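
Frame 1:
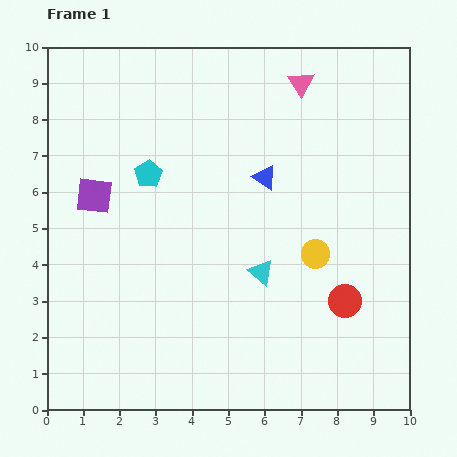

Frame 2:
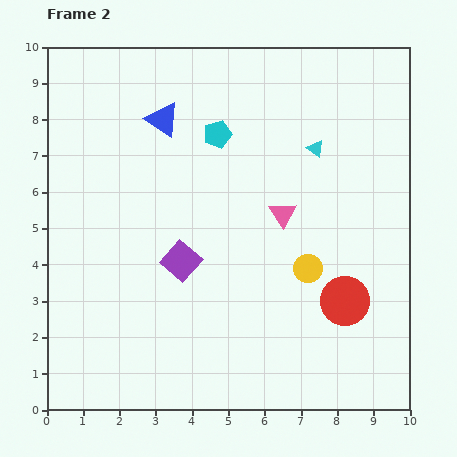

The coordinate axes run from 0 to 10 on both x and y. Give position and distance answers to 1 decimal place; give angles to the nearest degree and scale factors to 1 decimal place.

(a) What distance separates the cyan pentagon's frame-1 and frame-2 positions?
2.2

The cyan pentagon moved from (2.8, 6.5) to (4.7, 7.6), a distance of √(1.9² + 1.1²) ≈ 2.2.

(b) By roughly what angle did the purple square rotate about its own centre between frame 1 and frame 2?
34° clockwise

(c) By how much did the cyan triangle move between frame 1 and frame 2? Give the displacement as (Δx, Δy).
(1.5, 3.4)

The cyan triangle was at (5.9, 3.8) in frame 1 and (7.4, 7.2) in frame 2.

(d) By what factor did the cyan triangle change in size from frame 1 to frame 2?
0.6×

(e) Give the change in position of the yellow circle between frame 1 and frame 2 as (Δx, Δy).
(-0.2, -0.4)

The yellow circle was at (7.4, 4.3) in frame 1 and (7.2, 3.9) in frame 2.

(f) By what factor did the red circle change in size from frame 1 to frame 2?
1.5×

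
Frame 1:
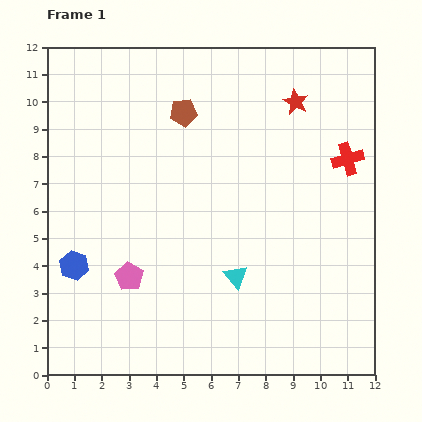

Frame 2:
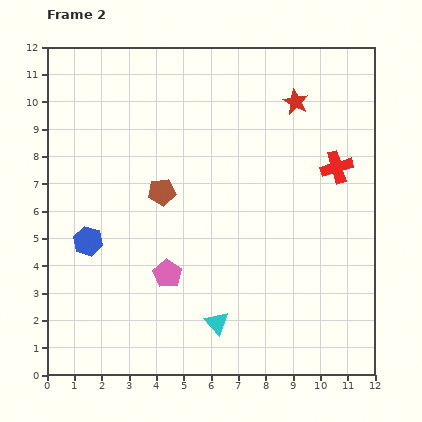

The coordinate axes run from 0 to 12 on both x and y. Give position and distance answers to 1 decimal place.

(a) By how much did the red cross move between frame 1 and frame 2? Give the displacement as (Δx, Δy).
(-0.4, -0.3)

The red cross was at (11.0, 7.9) in frame 1 and (10.6, 7.6) in frame 2.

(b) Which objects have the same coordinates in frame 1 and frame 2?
the red star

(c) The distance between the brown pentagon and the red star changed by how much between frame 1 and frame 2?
+1.8

Distance in frame 1: 4.1. Distance in frame 2: 5.9.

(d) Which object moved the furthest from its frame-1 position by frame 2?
the brown pentagon

(moved 3.0; next 1.8)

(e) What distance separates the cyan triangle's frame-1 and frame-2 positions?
1.8

The cyan triangle moved from (6.9, 3.6) to (6.2, 1.9), a distance of √(0.7² + 1.7²) ≈ 1.8.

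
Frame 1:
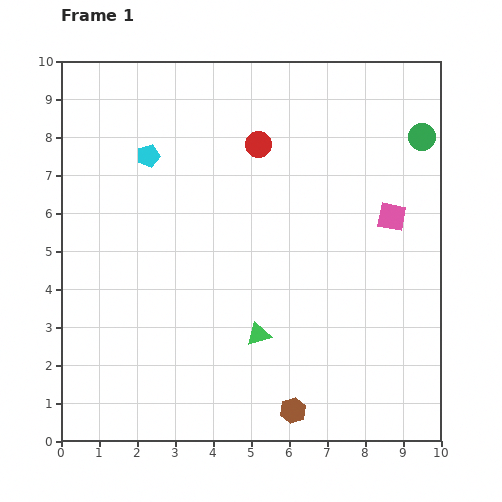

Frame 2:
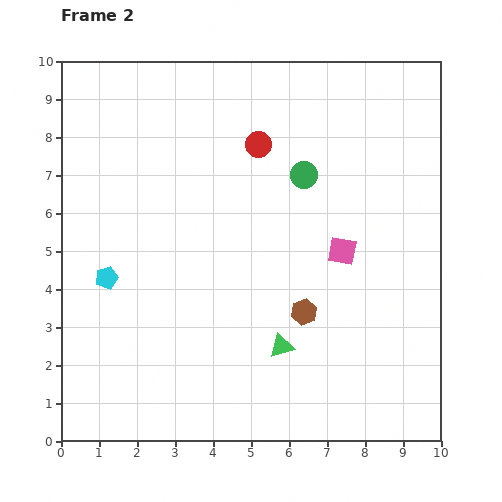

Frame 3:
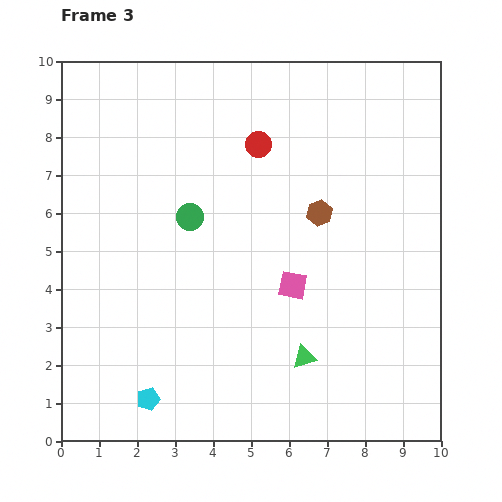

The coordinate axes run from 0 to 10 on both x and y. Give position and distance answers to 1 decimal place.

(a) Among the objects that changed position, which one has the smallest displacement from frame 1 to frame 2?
the green triangle

(moved 0.7)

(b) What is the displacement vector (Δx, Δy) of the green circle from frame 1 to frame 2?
(-3.1, -1.0)

The green circle was at (9.5, 8.0) in frame 1 and (6.4, 7.0) in frame 2.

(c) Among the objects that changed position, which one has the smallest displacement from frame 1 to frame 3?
the green triangle

(moved 1.3)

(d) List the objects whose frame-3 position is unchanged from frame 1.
the red circle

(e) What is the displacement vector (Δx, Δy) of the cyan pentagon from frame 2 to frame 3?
(1.1, -3.2)

The cyan pentagon was at (1.2, 4.3) in frame 2 and (2.3, 1.1) in frame 3.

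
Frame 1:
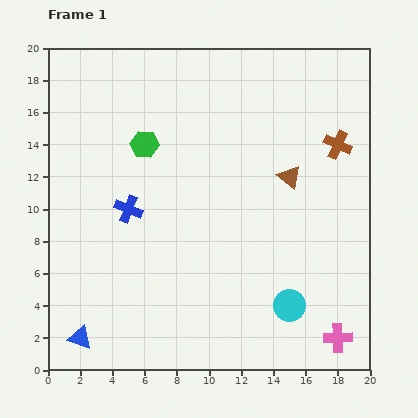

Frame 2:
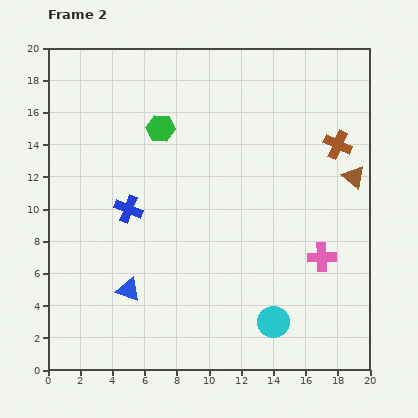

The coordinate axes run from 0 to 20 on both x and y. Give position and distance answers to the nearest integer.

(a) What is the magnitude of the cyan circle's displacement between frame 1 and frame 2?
1

The cyan circle moved from (15, 4) to (14, 3), a distance of √(1² + 1²) ≈ 1.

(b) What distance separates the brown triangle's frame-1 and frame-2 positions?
4

The brown triangle moved from (15, 12) to (19, 12), a distance of √(4² + 0²) ≈ 4.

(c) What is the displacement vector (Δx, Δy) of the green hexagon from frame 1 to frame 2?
(1, 1)

The green hexagon was at (6, 14) in frame 1 and (7, 15) in frame 2.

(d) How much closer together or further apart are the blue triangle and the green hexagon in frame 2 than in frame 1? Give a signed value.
-3

Distance in frame 1: 13. Distance in frame 2: 10.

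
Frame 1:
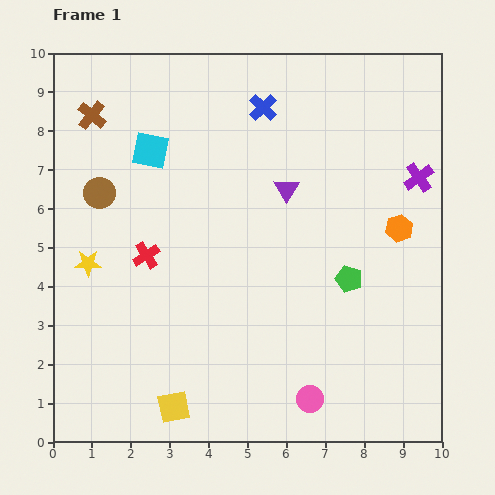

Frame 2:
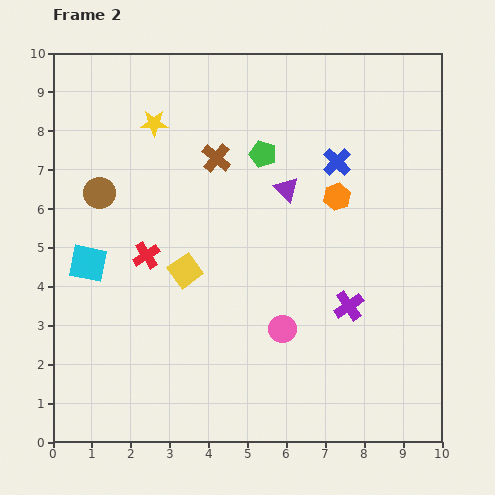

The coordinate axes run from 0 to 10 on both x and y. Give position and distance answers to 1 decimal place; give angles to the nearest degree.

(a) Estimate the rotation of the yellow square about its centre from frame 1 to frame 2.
24° counter-clockwise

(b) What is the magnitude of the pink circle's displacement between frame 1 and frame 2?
1.9

The pink circle moved from (6.6, 1.1) to (5.9, 2.9), a distance of √(0.7² + 1.8²) ≈ 1.9.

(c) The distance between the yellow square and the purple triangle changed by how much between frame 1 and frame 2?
-3.0

Distance in frame 1: 6.3. Distance in frame 2: 3.3.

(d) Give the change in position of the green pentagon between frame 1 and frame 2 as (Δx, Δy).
(-2.2, 3.2)

The green pentagon was at (7.6, 4.2) in frame 1 and (5.4, 7.4) in frame 2.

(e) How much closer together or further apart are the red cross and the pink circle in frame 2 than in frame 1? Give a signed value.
-1.6

Distance in frame 1: 5.6. Distance in frame 2: 4.0.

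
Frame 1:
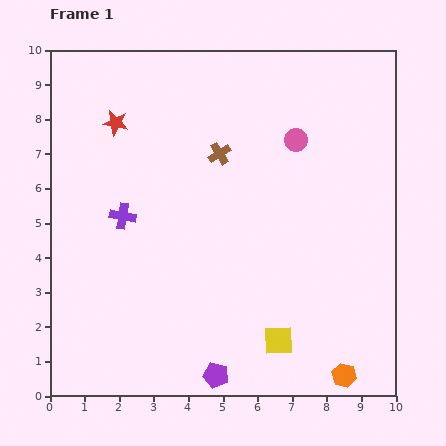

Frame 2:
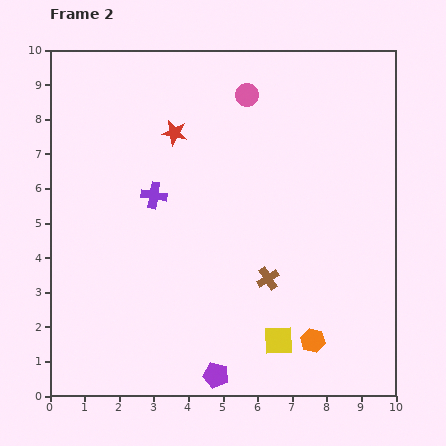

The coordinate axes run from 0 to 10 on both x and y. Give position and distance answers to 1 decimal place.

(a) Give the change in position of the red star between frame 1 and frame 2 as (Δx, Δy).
(1.7, -0.3)

The red star was at (1.9, 7.9) in frame 1 and (3.6, 7.6) in frame 2.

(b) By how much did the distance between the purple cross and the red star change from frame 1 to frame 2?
-0.8

Distance in frame 1: 2.7. Distance in frame 2: 1.9.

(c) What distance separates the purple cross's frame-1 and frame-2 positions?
1.1

The purple cross moved from (2.1, 5.2) to (3.0, 5.8), a distance of √(0.9² + 0.6²) ≈ 1.1.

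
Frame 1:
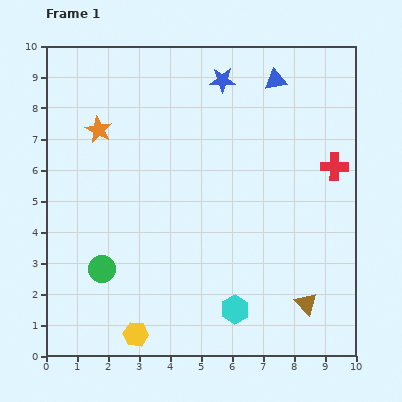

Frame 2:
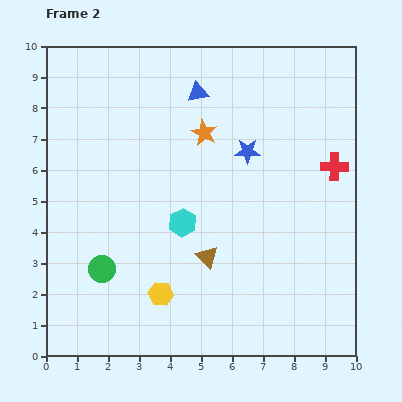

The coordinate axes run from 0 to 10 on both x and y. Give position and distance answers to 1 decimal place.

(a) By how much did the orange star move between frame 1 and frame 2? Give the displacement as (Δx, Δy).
(3.4, -0.1)

The orange star was at (1.7, 7.3) in frame 1 and (5.1, 7.2) in frame 2.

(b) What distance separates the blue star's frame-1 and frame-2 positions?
2.4

The blue star moved from (5.7, 8.9) to (6.5, 6.6), a distance of √(0.8² + 2.3²) ≈ 2.4.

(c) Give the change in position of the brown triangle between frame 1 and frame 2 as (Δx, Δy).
(-3.2, 1.5)

The brown triangle was at (8.4, 1.7) in frame 1 and (5.2, 3.2) in frame 2.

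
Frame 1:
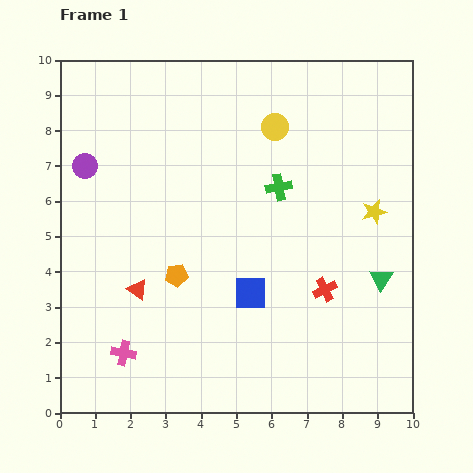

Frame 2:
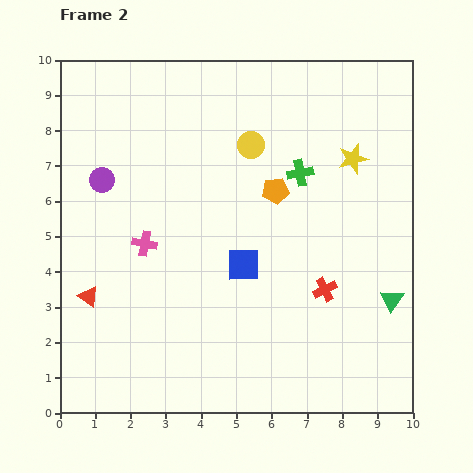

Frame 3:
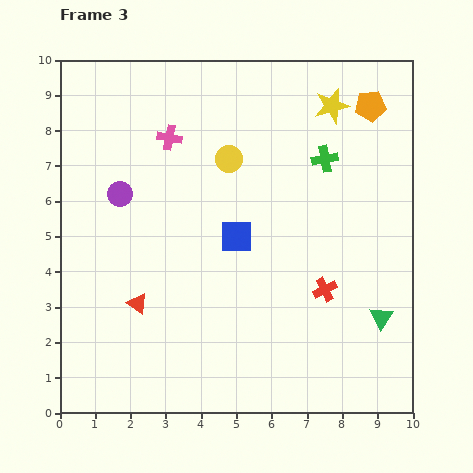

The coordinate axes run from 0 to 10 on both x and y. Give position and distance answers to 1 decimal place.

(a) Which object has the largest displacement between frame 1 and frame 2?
the orange pentagon

(moved 3.7; next 3.2)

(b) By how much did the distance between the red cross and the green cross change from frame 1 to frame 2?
+0.2

Distance in frame 1: 3.2. Distance in frame 2: 3.4.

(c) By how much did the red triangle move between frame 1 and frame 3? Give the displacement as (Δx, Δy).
(0.0, -0.4)

The red triangle was at (2.2, 3.5) in frame 1 and (2.2, 3.1) in frame 3.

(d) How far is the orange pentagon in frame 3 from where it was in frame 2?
3.6

The orange pentagon moved from (6.1, 6.3) to (8.8, 8.7), a distance of √(2.7² + 2.4²) ≈ 3.6.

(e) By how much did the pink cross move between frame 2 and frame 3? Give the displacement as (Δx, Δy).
(0.7, 3.0)

The pink cross was at (2.4, 4.8) in frame 2 and (3.1, 7.8) in frame 3.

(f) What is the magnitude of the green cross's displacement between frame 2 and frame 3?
0.8

The green cross moved from (6.8, 6.8) to (7.5, 7.2), a distance of √(0.7² + 0.4²) ≈ 0.8.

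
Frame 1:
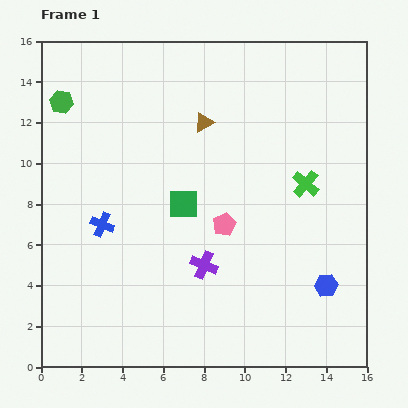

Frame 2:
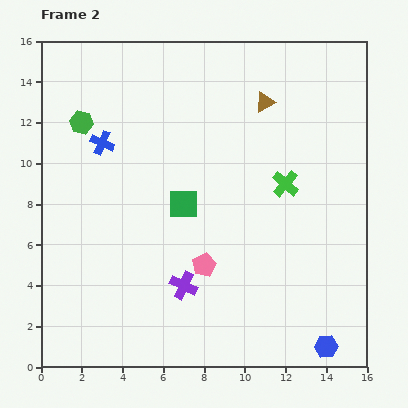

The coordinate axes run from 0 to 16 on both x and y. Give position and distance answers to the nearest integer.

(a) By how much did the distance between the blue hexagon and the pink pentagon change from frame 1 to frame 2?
+1

Distance in frame 1: 6. Distance in frame 2: 7.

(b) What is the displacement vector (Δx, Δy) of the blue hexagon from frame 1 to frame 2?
(0, -3)

The blue hexagon was at (14, 4) in frame 1 and (14, 1) in frame 2.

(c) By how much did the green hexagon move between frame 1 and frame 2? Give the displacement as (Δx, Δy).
(1, -1)

The green hexagon was at (1, 13) in frame 1 and (2, 12) in frame 2.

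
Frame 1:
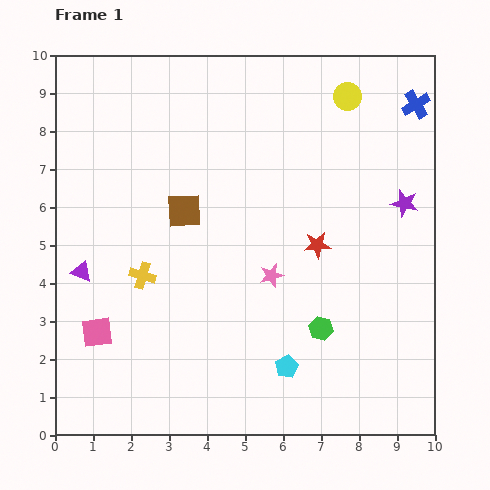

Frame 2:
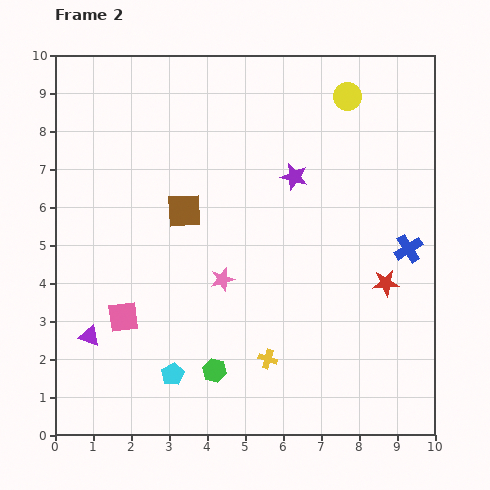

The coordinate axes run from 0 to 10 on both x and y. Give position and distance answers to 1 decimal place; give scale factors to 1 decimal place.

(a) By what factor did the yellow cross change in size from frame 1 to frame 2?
0.7×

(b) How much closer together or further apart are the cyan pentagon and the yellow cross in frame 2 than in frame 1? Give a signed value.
-2.0

Distance in frame 1: 4.5. Distance in frame 2: 2.5.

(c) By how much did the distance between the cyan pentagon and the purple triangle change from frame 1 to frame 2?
-3.6

Distance in frame 1: 6.0. Distance in frame 2: 2.4.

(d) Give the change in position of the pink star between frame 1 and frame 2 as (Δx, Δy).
(-1.3, -0.1)

The pink star was at (5.7, 4.2) in frame 1 and (4.4, 4.1) in frame 2.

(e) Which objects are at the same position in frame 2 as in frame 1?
the yellow circle, the brown square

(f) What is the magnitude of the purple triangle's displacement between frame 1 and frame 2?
1.7

The purple triangle moved from (0.7, 4.3) to (0.9, 2.6), a distance of √(0.2² + 1.7²) ≈ 1.7.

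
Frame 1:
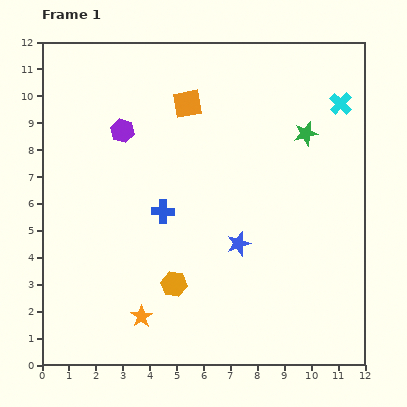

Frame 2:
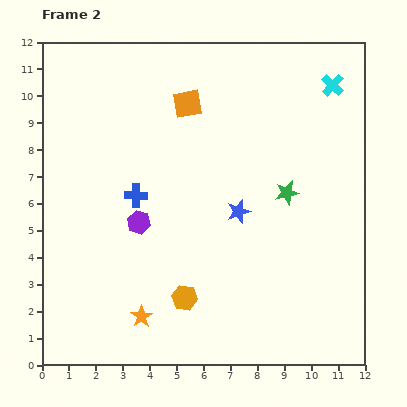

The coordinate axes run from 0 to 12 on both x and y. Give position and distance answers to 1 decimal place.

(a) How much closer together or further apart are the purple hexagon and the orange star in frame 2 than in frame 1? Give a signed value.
-3.4

Distance in frame 1: 6.9. Distance in frame 2: 3.5.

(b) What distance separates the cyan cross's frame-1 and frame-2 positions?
0.8

The cyan cross moved from (11.1, 9.7) to (10.8, 10.4), a distance of √(0.3² + 0.7²) ≈ 0.8.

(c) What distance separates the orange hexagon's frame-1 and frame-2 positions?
0.6

The orange hexagon moved from (4.9, 3.0) to (5.3, 2.5), a distance of √(0.4² + 0.5²) ≈ 0.6.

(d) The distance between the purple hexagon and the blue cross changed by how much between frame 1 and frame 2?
-2.4

Distance in frame 1: 3.4. Distance in frame 2: 1.0.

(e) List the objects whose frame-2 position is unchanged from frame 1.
the orange square, the orange star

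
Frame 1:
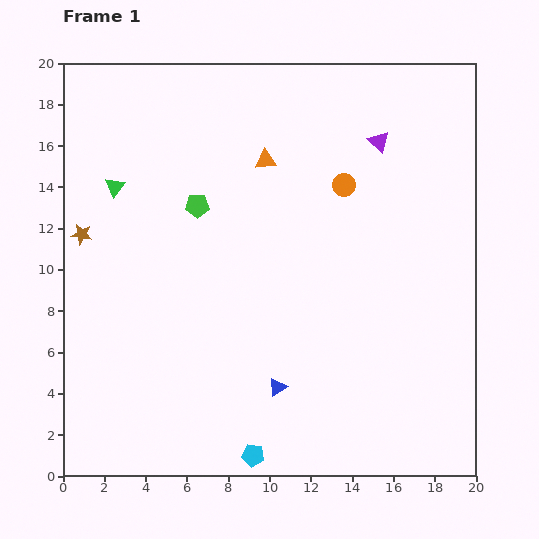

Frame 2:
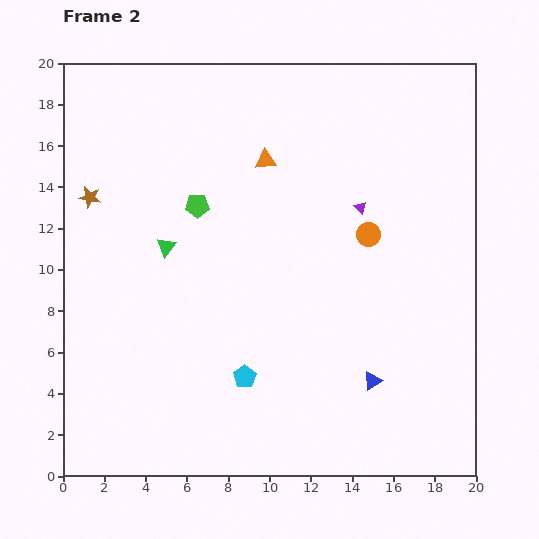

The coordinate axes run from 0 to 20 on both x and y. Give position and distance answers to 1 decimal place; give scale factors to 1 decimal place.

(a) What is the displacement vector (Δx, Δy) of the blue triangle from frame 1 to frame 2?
(4.6, 0.3)

The blue triangle was at (10.4, 4.3) in frame 1 and (15.0, 4.6) in frame 2.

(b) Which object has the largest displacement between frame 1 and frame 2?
the blue triangle

(moved 4.6; next 3.8)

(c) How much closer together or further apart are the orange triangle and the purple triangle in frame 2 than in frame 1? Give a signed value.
-0.5

Distance in frame 1: 5.6. Distance in frame 2: 5.1.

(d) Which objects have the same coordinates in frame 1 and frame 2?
the orange triangle, the green pentagon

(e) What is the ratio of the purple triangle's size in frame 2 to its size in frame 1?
0.6×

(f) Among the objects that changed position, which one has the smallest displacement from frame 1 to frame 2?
the brown star

(moved 1.8)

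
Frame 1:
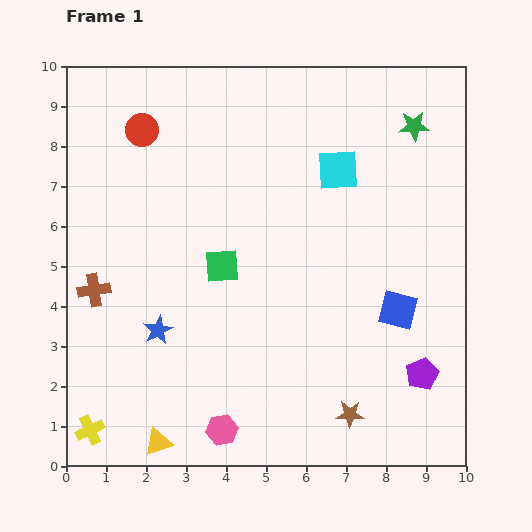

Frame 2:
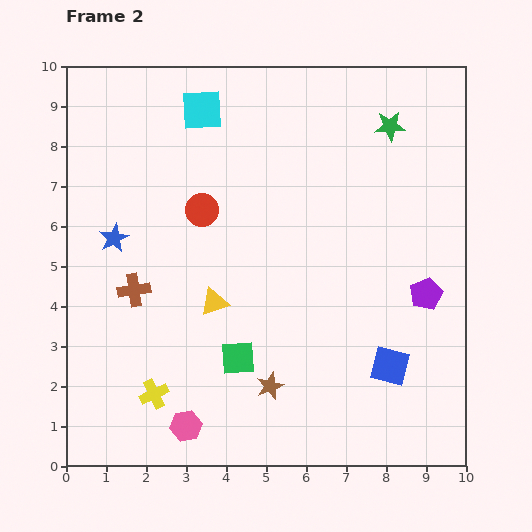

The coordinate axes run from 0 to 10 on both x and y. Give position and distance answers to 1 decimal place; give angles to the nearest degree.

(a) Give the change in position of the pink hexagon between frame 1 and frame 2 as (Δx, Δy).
(-0.9, 0.1)

The pink hexagon was at (3.9, 0.9) in frame 1 and (3.0, 1.0) in frame 2.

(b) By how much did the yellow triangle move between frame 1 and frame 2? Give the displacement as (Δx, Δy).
(1.4, 3.5)

The yellow triangle was at (2.3, 0.6) in frame 1 and (3.7, 4.1) in frame 2.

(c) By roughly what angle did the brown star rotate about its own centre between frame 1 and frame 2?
23° counter-clockwise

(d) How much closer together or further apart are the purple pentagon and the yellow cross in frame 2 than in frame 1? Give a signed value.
-1.2

Distance in frame 1: 8.4. Distance in frame 2: 7.2.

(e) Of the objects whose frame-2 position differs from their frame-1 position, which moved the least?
the green star

(moved 0.6)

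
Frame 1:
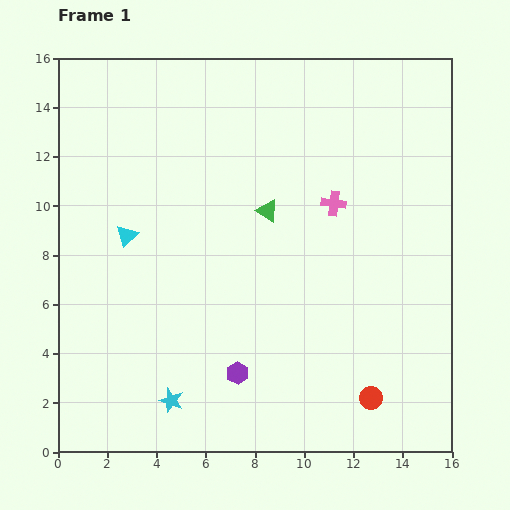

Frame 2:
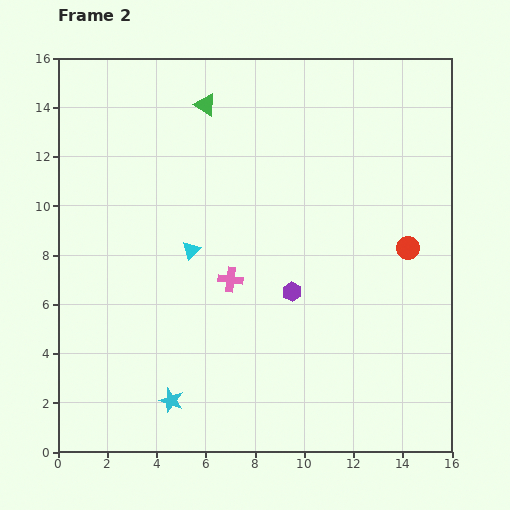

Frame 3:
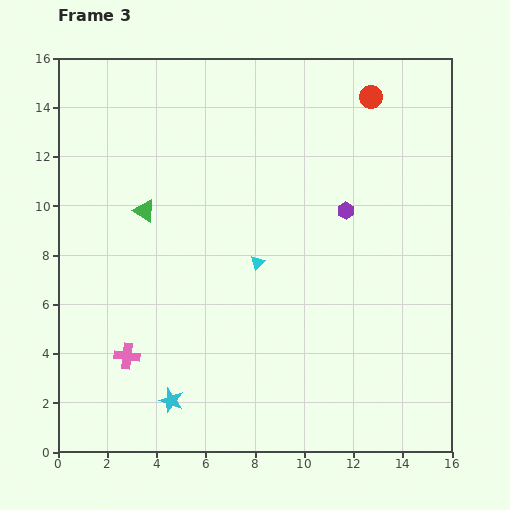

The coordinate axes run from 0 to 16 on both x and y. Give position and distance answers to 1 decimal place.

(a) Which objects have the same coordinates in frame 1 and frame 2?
the cyan star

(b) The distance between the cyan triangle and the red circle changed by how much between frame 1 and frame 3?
-3.8

Distance in frame 1: 11.9. Distance in frame 3: 8.1.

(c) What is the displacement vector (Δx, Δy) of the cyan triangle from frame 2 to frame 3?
(2.7, -0.5)

The cyan triangle was at (5.4, 8.2) in frame 2 and (8.1, 7.7) in frame 3.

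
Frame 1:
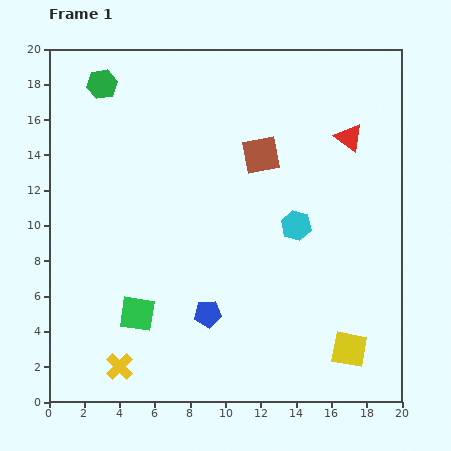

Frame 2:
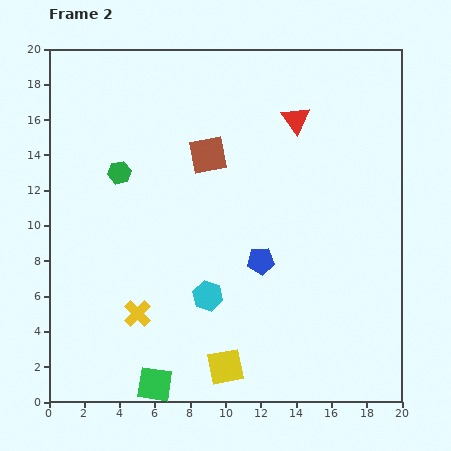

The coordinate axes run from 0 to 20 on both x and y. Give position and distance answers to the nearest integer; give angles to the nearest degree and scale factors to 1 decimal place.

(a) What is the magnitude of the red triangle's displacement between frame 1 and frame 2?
3

The red triangle moved from (17, 15) to (14, 16), a distance of √(3² + 1²) ≈ 3.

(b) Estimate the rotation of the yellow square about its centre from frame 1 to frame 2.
22° counter-clockwise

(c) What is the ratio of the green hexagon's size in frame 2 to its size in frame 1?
0.8×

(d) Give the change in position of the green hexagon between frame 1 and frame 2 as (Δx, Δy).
(1, -5)

The green hexagon was at (3, 18) in frame 1 and (4, 13) in frame 2.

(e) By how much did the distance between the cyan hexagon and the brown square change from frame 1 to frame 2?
+4

Distance in frame 1: 4. Distance in frame 2: 8.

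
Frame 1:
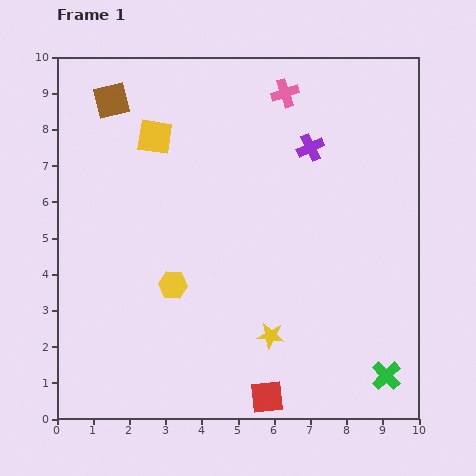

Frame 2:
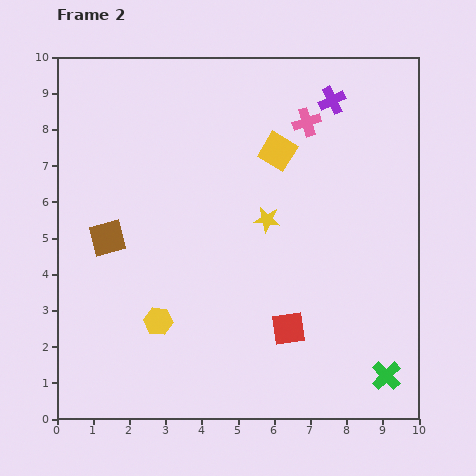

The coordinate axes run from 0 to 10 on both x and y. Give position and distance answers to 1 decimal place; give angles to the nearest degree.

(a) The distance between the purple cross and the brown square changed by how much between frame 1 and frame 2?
+1.6

Distance in frame 1: 5.7. Distance in frame 2: 7.3.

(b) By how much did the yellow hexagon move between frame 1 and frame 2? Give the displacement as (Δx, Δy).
(-0.4, -1.0)

The yellow hexagon was at (3.2, 3.7) in frame 1 and (2.8, 2.7) in frame 2.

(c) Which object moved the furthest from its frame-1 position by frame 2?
the brown square

(moved 3.8; next 3.4)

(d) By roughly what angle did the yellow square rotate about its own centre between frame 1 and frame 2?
23° clockwise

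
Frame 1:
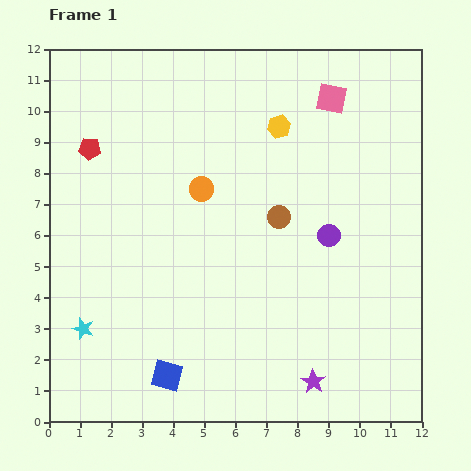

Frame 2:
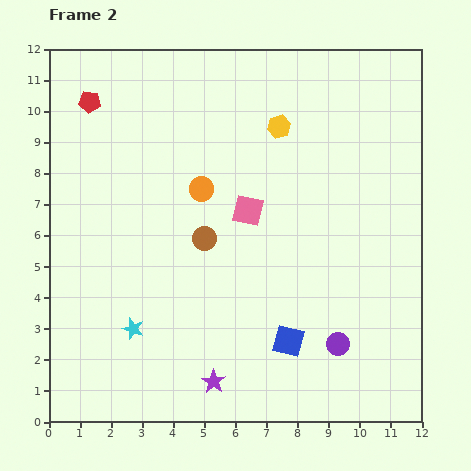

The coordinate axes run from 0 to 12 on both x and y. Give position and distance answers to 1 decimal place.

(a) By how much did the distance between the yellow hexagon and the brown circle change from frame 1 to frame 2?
+1.4

Distance in frame 1: 2.9. Distance in frame 2: 4.3.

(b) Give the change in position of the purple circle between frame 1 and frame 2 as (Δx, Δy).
(0.3, -3.5)

The purple circle was at (9.0, 6.0) in frame 1 and (9.3, 2.5) in frame 2.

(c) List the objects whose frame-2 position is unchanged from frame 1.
the orange circle, the yellow hexagon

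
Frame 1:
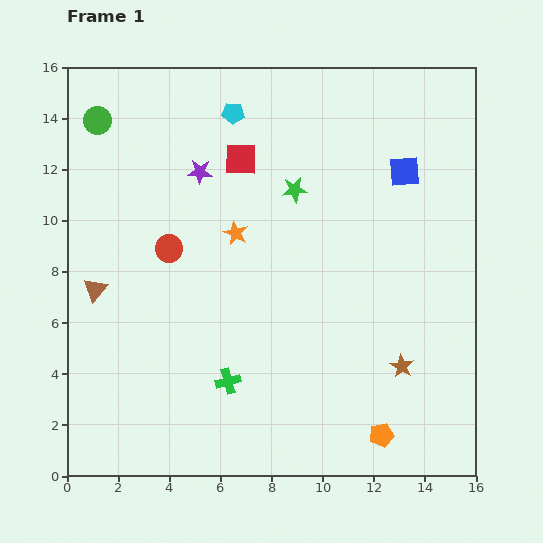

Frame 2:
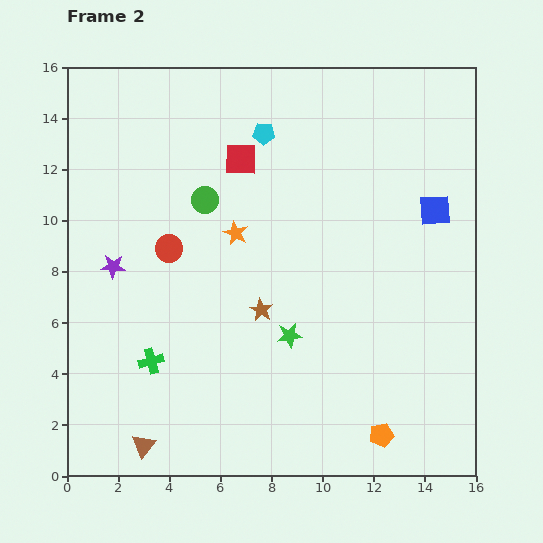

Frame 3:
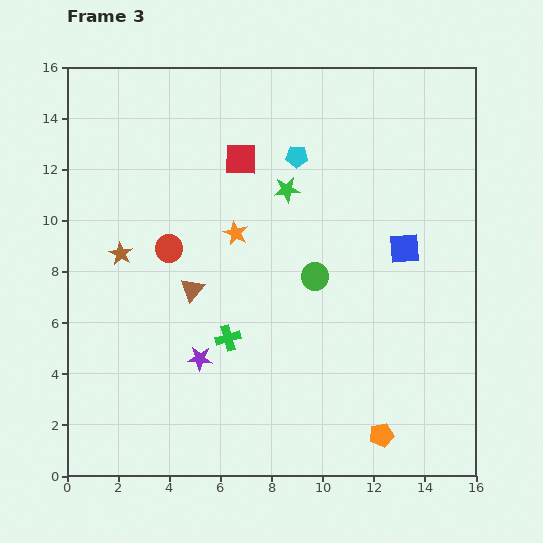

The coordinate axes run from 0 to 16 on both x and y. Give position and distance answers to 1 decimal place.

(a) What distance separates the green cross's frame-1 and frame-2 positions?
3.1

The green cross moved from (6.3, 3.7) to (3.3, 4.5), a distance of √(3.0² + 0.8²) ≈ 3.1.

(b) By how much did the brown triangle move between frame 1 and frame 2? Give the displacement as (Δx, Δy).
(1.9, -6.1)

The brown triangle was at (1.1, 7.3) in frame 1 and (3.0, 1.2) in frame 2.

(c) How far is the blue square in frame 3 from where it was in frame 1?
3.0

The blue square moved from (13.2, 11.9) to (13.2, 8.9), a distance of √(0.0² + 3.0²) ≈ 3.0.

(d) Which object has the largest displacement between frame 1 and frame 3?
the brown star

(moved 11.8; next 10.5)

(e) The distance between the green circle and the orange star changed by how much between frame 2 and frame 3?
+1.7

Distance in frame 2: 1.8. Distance in frame 3: 3.5.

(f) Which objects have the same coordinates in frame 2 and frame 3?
the orange star, the orange pentagon, the red circle, the red square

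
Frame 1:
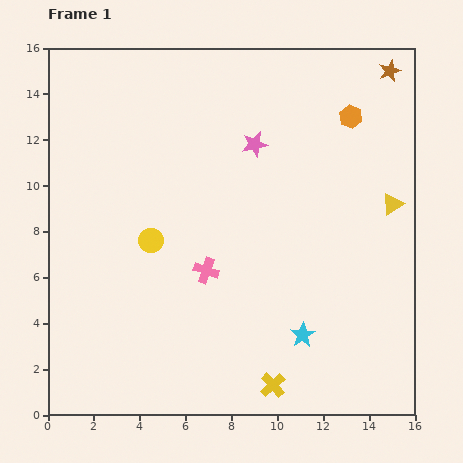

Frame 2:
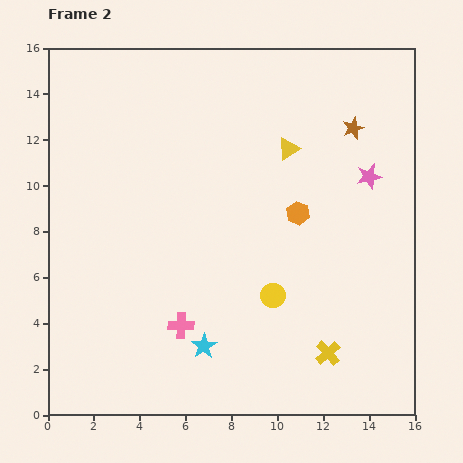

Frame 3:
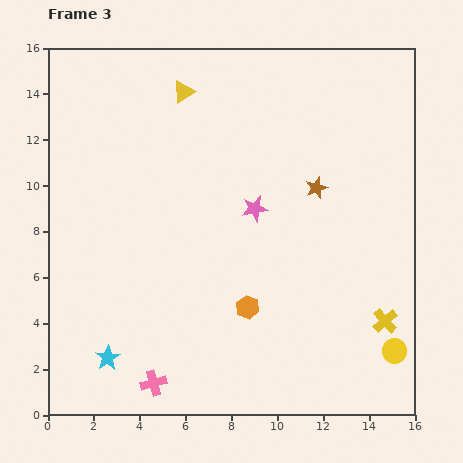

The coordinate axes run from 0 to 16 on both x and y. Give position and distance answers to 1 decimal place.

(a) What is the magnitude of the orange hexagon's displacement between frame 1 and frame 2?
4.8

The orange hexagon moved from (13.2, 13.0) to (10.9, 8.8), a distance of √(2.3² + 4.2²) ≈ 4.8.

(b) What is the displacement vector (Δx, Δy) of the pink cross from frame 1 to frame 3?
(-2.3, -4.9)

The pink cross was at (6.9, 6.3) in frame 1 and (4.6, 1.4) in frame 3.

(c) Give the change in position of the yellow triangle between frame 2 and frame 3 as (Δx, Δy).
(-4.6, 2.5)

The yellow triangle was at (10.5, 11.6) in frame 2 and (5.9, 14.1) in frame 3.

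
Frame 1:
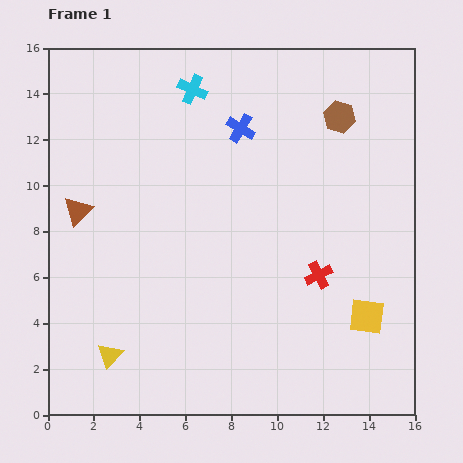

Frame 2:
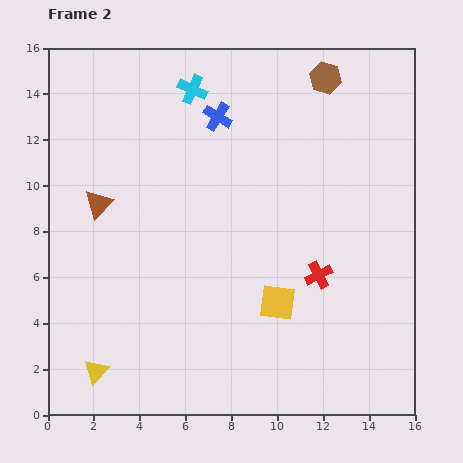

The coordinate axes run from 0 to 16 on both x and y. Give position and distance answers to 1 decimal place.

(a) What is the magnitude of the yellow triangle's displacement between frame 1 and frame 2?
0.9

The yellow triangle moved from (2.7, 2.6) to (2.1, 1.9), a distance of √(0.6² + 0.7²) ≈ 0.9.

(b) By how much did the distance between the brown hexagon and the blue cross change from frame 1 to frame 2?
+0.7

Distance in frame 1: 4.3. Distance in frame 2: 5.0.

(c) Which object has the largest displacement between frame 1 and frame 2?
the yellow square

(moved 3.9; next 1.8)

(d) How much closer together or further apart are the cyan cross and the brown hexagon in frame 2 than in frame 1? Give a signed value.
-0.7

Distance in frame 1: 6.5. Distance in frame 2: 5.8.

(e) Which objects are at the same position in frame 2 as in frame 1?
the red cross, the cyan cross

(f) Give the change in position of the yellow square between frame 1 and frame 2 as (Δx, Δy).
(-3.9, 0.6)

The yellow square was at (13.9, 4.3) in frame 1 and (10.0, 4.9) in frame 2.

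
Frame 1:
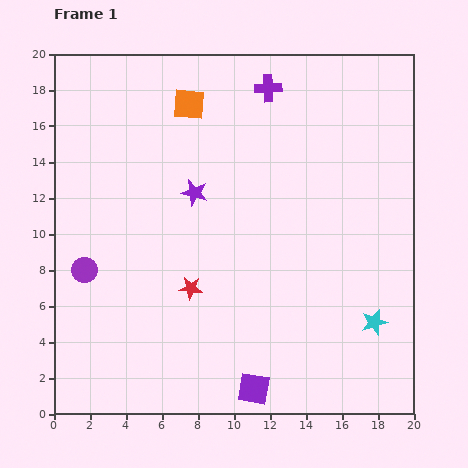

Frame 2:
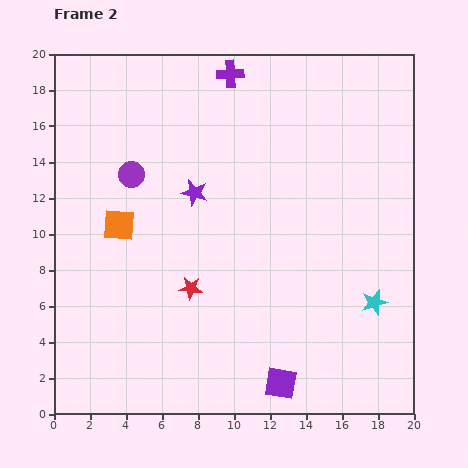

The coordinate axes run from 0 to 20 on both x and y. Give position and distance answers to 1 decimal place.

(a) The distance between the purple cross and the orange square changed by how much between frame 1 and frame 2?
+5.9

Distance in frame 1: 4.5. Distance in frame 2: 10.4.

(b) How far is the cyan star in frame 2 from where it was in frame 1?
1.1

The cyan star moved from (17.8, 5.1) to (17.8, 6.2), a distance of √(0.0² + 1.1²) ≈ 1.1.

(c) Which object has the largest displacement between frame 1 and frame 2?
the orange square

(moved 7.8; next 5.9)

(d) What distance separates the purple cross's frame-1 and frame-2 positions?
2.2

The purple cross moved from (11.9, 18.1) to (9.8, 18.9), a distance of √(2.1² + 0.8²) ≈ 2.2.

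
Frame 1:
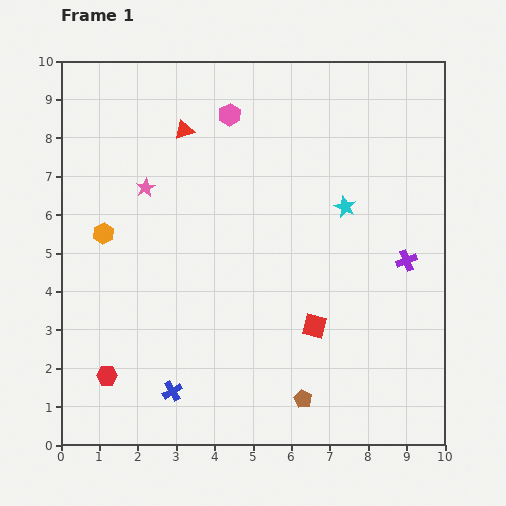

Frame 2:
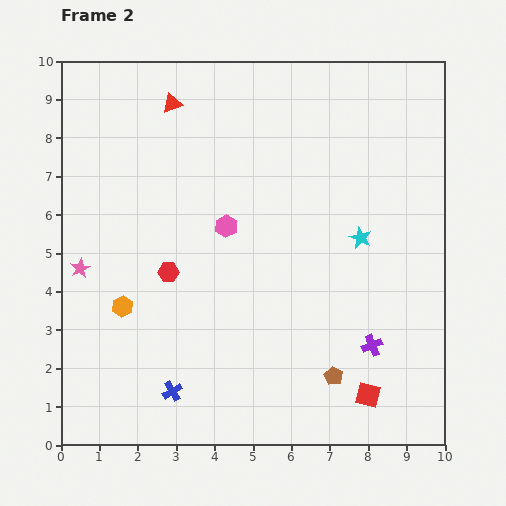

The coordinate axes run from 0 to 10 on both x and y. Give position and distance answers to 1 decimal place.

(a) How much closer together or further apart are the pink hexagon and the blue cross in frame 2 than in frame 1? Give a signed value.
-2.9

Distance in frame 1: 7.4. Distance in frame 2: 4.5.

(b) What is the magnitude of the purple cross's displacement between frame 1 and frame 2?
2.4

The purple cross moved from (9.0, 4.8) to (8.1, 2.6), a distance of √(0.9² + 2.2²) ≈ 2.4.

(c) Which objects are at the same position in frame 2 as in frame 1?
the blue cross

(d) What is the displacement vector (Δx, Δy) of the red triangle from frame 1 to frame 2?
(-0.3, 0.7)

The red triangle was at (3.2, 8.2) in frame 1 and (2.9, 8.9) in frame 2.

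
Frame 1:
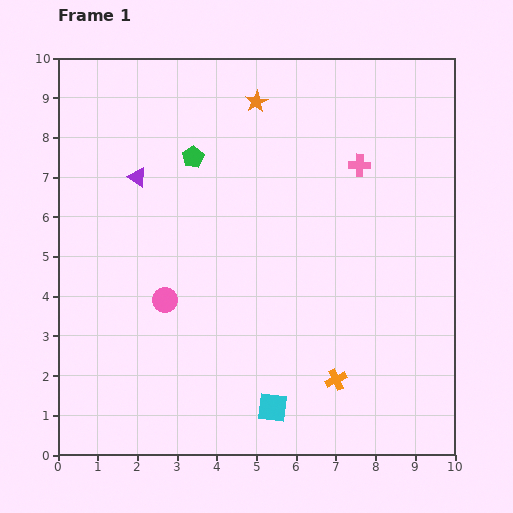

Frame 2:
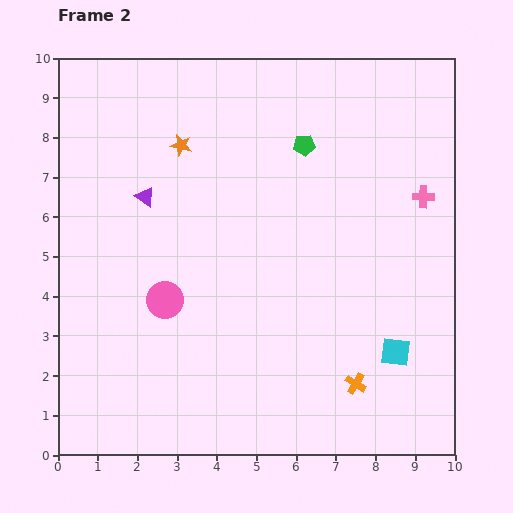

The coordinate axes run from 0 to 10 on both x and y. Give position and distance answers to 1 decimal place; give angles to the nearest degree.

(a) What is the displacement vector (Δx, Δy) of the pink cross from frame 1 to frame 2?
(1.6, -0.8)

The pink cross was at (7.6, 7.3) in frame 1 and (9.2, 6.5) in frame 2.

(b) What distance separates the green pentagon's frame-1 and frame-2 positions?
2.8

The green pentagon moved from (3.4, 7.5) to (6.2, 7.8), a distance of √(2.8² + 0.3²) ≈ 2.8.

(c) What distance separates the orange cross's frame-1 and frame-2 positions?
0.5

The orange cross moved from (7.0, 1.9) to (7.5, 1.8), a distance of √(0.5² + 0.1²) ≈ 0.5.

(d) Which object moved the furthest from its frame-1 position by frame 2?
the cyan square

(moved 3.4; next 2.8)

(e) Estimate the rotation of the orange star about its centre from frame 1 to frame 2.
29° counter-clockwise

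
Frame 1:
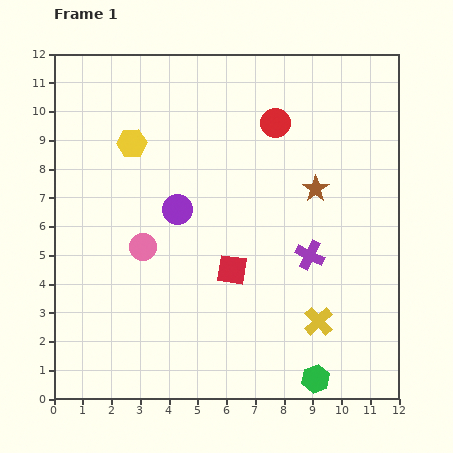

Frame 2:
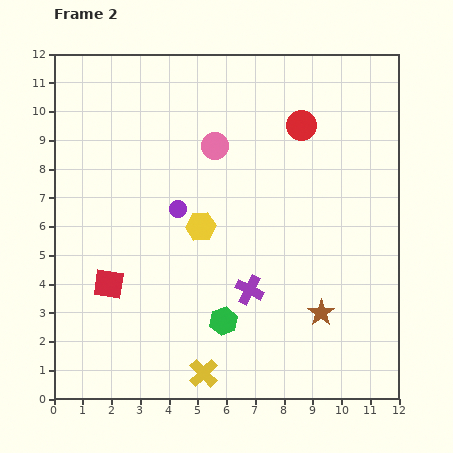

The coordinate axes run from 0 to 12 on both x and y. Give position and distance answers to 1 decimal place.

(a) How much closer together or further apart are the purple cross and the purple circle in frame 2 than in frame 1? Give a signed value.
-1.1

Distance in frame 1: 4.9. Distance in frame 2: 3.8.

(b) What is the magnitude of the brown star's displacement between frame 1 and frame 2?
4.3

The brown star moved from (9.1, 7.3) to (9.3, 3.0), a distance of √(0.2² + 4.3²) ≈ 4.3.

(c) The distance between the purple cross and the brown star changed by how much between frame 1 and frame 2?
+0.3

Distance in frame 1: 2.3. Distance in frame 2: 2.6.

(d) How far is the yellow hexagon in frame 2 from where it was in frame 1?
3.8

The yellow hexagon moved from (2.7, 8.9) to (5.1, 6.0), a distance of √(2.4² + 2.9²) ≈ 3.8.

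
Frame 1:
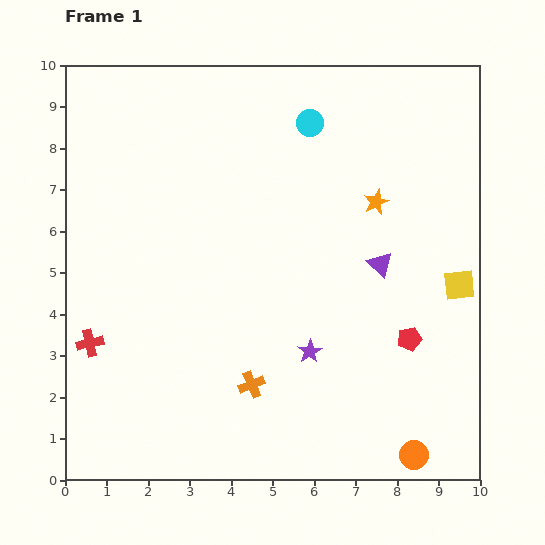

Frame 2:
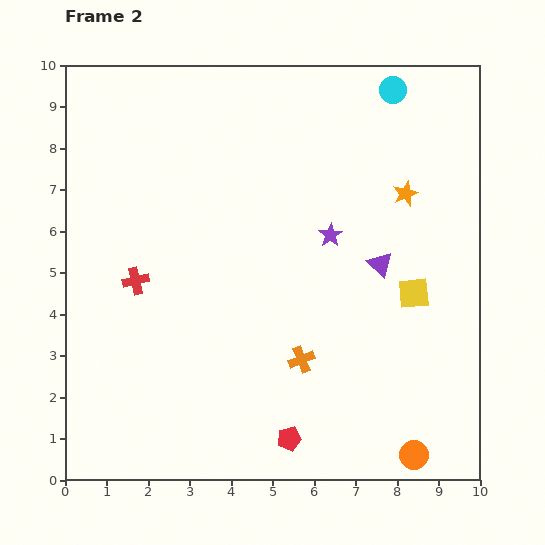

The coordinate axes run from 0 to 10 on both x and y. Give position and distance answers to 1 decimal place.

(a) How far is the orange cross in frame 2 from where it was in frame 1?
1.3

The orange cross moved from (4.5, 2.3) to (5.7, 2.9), a distance of √(1.2² + 0.6²) ≈ 1.3.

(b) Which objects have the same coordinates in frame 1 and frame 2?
the orange circle, the purple triangle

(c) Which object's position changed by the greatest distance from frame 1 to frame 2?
the red pentagon

(moved 3.8; next 2.8)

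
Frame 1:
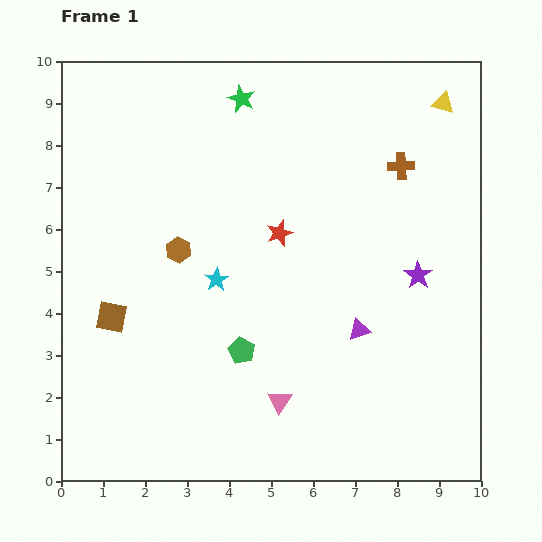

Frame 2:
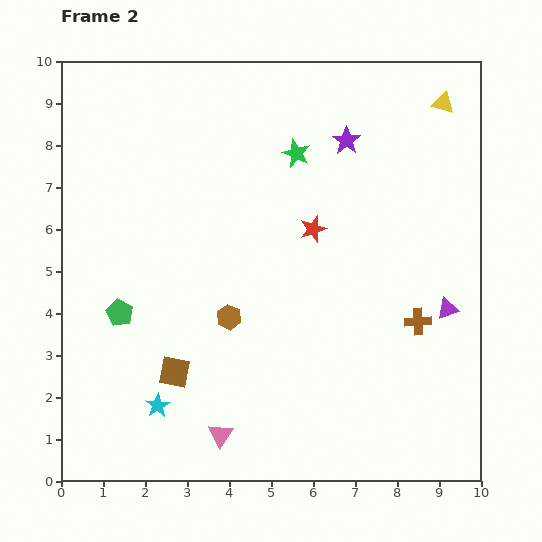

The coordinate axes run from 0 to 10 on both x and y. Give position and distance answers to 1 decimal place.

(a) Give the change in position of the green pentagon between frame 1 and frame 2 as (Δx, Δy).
(-2.9, 0.9)

The green pentagon was at (4.3, 3.1) in frame 1 and (1.4, 4.0) in frame 2.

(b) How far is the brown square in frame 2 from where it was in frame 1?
2.0

The brown square moved from (1.2, 3.9) to (2.7, 2.6), a distance of √(1.5² + 1.3²) ≈ 2.0.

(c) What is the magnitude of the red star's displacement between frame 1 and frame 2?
0.8

The red star moved from (5.2, 5.9) to (6.0, 6.0), a distance of √(0.8² + 0.1²) ≈ 0.8.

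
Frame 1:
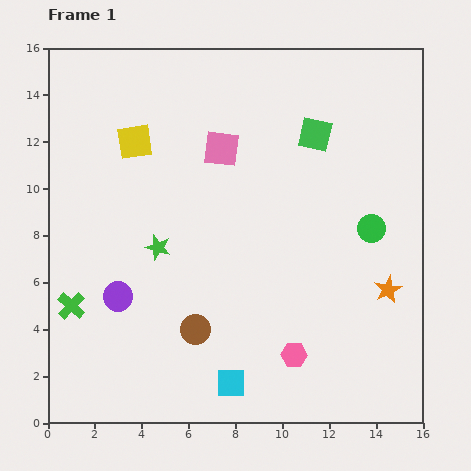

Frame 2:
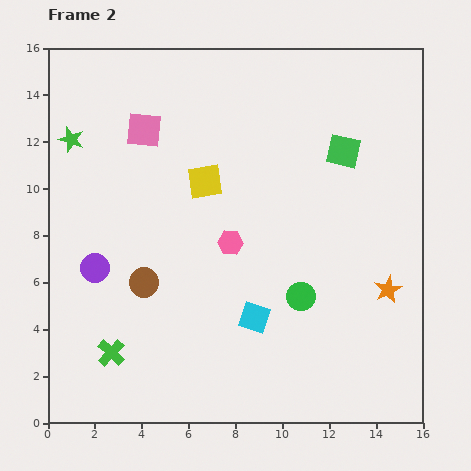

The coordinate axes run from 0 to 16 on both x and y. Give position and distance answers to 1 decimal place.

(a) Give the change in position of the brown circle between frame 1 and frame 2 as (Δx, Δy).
(-2.2, 2.0)

The brown circle was at (6.3, 4.0) in frame 1 and (4.1, 6.0) in frame 2.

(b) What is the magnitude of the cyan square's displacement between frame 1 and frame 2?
3.0

The cyan square moved from (7.8, 1.7) to (8.8, 4.5), a distance of √(1.0² + 2.8²) ≈ 3.0.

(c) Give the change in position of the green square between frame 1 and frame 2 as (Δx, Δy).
(1.2, -0.7)

The green square was at (11.4, 12.3) in frame 1 and (12.6, 11.6) in frame 2.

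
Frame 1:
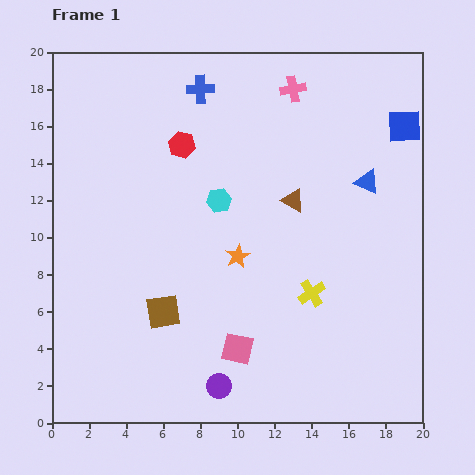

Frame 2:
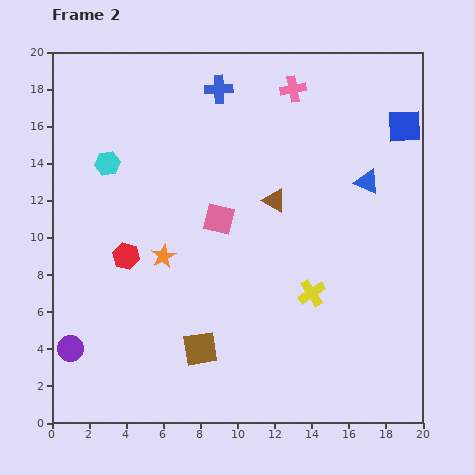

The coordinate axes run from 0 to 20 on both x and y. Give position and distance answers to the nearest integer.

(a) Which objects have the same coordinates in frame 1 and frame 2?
the blue triangle, the yellow cross, the blue square, the pink cross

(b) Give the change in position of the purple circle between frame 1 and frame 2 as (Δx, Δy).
(-8, 2)

The purple circle was at (9, 2) in frame 1 and (1, 4) in frame 2.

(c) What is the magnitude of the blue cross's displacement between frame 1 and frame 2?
1

The blue cross moved from (8, 18) to (9, 18), a distance of √(1² + 0²) ≈ 1.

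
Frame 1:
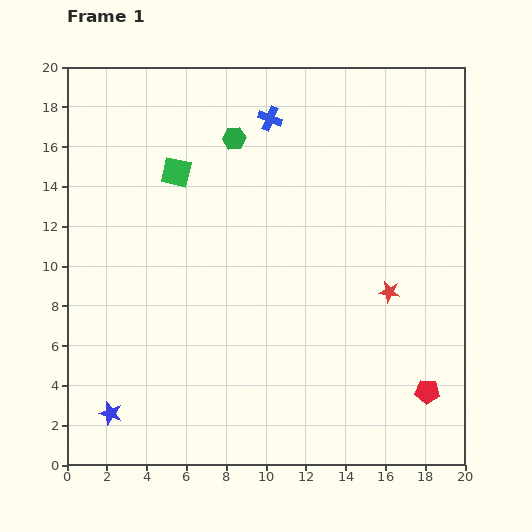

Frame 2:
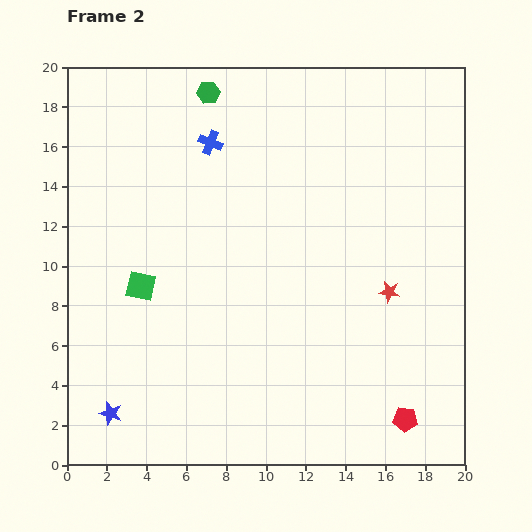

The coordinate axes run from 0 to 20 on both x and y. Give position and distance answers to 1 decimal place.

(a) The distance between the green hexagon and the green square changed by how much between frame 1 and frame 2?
+6.9

Distance in frame 1: 3.4. Distance in frame 2: 10.3.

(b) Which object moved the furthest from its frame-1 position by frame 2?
the green square

(moved 6.0; next 3.2)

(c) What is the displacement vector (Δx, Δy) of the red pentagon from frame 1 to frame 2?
(-1.1, -1.4)

The red pentagon was at (18.1, 3.7) in frame 1 and (17.0, 2.3) in frame 2.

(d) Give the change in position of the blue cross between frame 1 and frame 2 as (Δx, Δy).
(-3.0, -1.2)

The blue cross was at (10.2, 17.4) in frame 1 and (7.2, 16.2) in frame 2.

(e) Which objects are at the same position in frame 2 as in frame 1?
the blue star, the red star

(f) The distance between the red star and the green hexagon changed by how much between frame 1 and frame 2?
+2.5

Distance in frame 1: 11.0. Distance in frame 2: 13.5.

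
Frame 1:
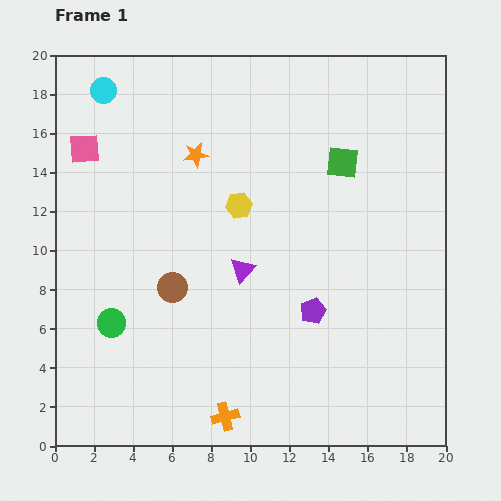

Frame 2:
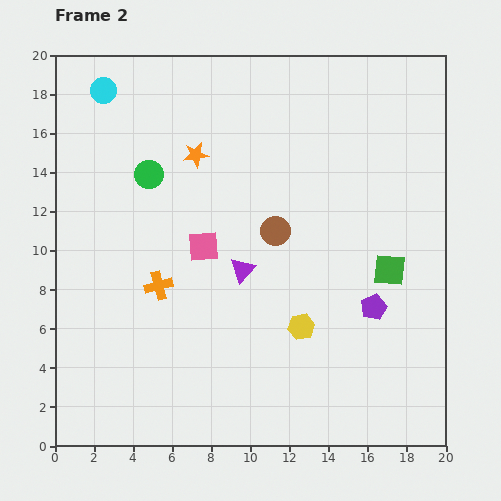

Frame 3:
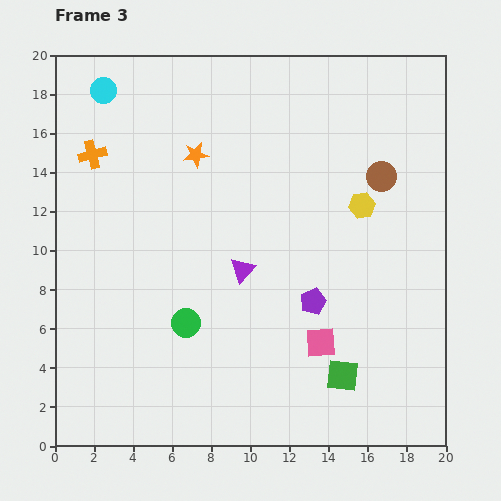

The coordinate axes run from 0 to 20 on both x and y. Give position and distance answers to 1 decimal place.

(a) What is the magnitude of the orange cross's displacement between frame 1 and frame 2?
7.5

The orange cross moved from (8.7, 1.5) to (5.3, 8.2), a distance of √(3.4² + 6.7²) ≈ 7.5.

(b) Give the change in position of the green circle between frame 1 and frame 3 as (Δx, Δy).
(3.8, 0.0)

The green circle was at (2.9, 6.3) in frame 1 and (6.7, 6.3) in frame 3.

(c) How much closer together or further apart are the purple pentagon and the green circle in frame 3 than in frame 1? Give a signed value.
-3.7

Distance in frame 1: 10.3. Distance in frame 3: 6.6.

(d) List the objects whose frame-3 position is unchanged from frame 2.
the orange star, the purple triangle, the cyan circle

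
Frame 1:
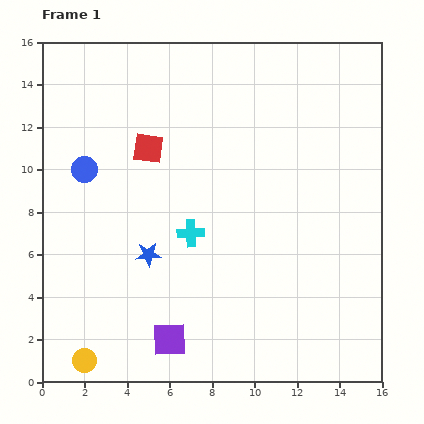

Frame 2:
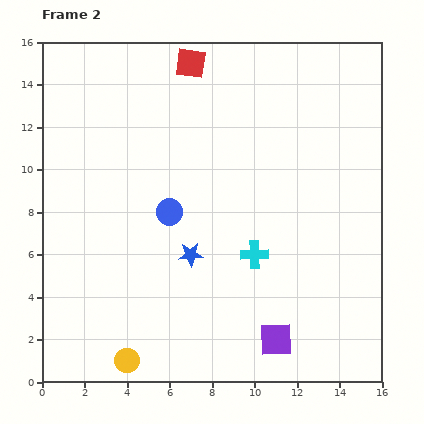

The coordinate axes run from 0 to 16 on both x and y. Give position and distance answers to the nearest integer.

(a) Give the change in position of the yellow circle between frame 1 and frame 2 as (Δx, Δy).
(2, 0)

The yellow circle was at (2, 1) in frame 1 and (4, 1) in frame 2.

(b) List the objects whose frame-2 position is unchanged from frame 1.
none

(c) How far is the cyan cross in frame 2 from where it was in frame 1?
3

The cyan cross moved from (7, 7) to (10, 6), a distance of √(3² + 1²) ≈ 3.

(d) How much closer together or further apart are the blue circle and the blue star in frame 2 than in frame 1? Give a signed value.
-3

Distance in frame 1: 5. Distance in frame 2: 2.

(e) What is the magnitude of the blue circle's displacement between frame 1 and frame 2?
4

The blue circle moved from (2, 10) to (6, 8), a distance of √(4² + 2²) ≈ 4.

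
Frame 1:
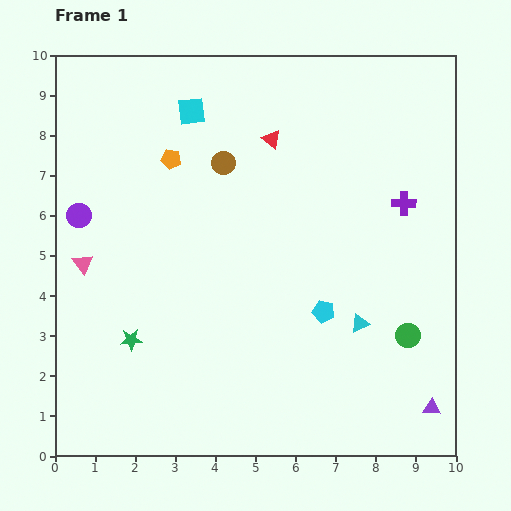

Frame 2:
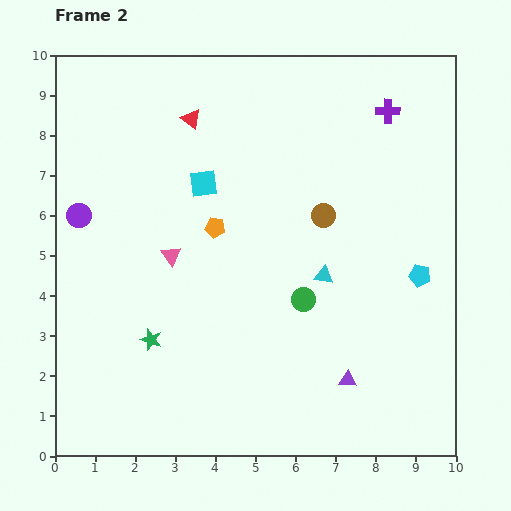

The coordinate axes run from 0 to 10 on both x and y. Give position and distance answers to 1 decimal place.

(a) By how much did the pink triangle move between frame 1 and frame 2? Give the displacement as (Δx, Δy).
(2.2, 0.2)

The pink triangle was at (0.7, 4.8) in frame 1 and (2.9, 5.0) in frame 2.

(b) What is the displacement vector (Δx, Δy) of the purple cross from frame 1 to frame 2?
(-0.4, 2.3)

The purple cross was at (8.7, 6.3) in frame 1 and (8.3, 8.6) in frame 2.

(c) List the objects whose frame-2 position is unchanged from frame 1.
the purple circle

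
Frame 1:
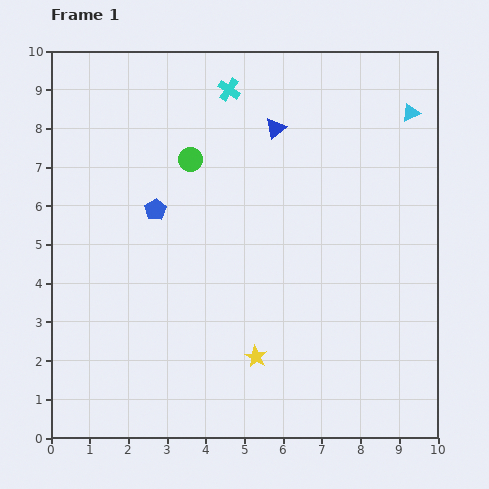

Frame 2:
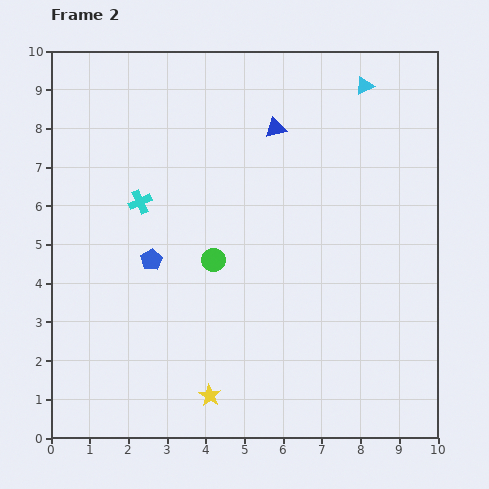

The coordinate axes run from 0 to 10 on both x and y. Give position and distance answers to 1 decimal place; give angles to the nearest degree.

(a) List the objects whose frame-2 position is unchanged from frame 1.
the blue triangle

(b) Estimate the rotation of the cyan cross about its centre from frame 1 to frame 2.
33° clockwise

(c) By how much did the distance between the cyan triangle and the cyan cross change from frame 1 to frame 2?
+1.8

Distance in frame 1: 4.7. Distance in frame 2: 6.5.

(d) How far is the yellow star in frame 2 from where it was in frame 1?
1.6

The yellow star moved from (5.3, 2.1) to (4.1, 1.1), a distance of √(1.2² + 1.0²) ≈ 1.6.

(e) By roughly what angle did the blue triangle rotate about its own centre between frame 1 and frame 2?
26° clockwise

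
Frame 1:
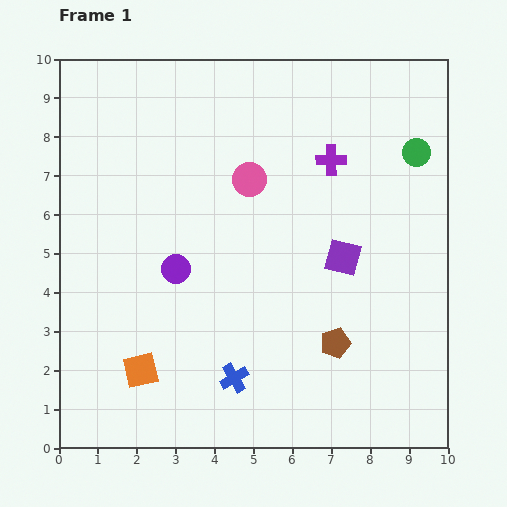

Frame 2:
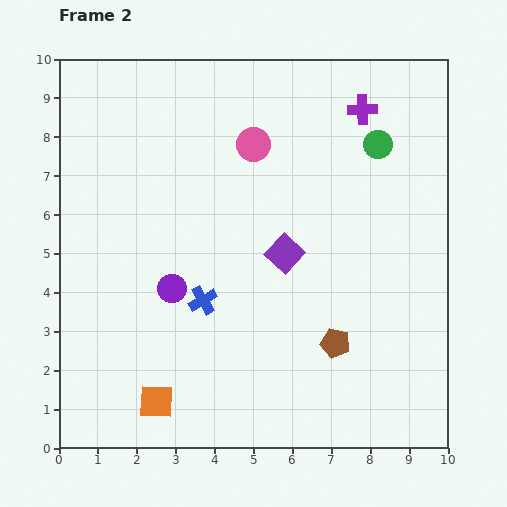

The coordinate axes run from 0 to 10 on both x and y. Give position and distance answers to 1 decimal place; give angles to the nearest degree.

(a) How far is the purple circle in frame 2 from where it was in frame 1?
0.5

The purple circle moved from (3.0, 4.6) to (2.9, 4.1), a distance of √(0.1² + 0.5²) ≈ 0.5.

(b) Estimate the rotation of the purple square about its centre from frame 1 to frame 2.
29° clockwise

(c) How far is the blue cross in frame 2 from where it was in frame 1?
2.2

The blue cross moved from (4.5, 1.8) to (3.7, 3.8), a distance of √(0.8² + 2.0²) ≈ 2.2.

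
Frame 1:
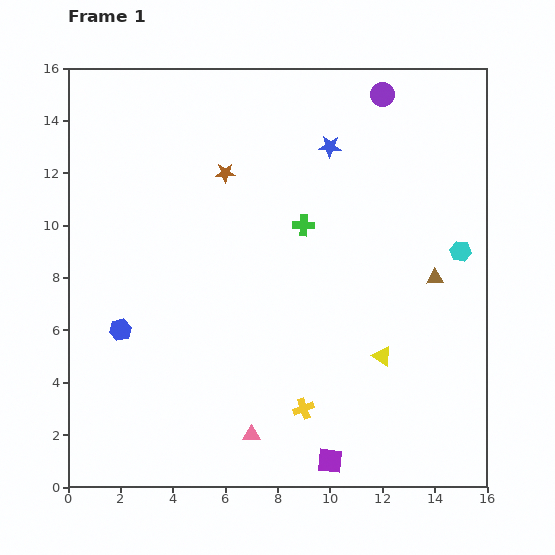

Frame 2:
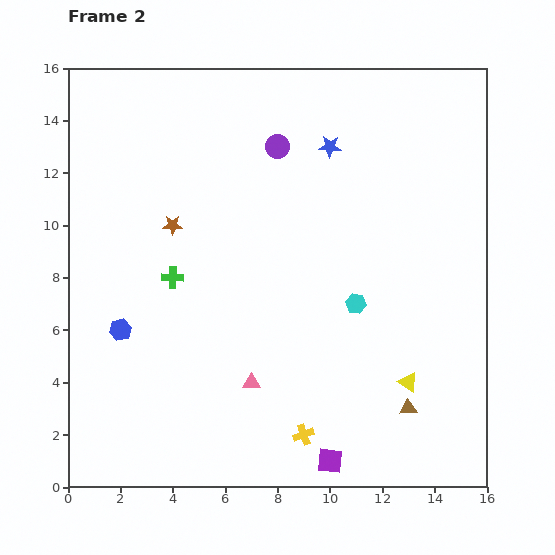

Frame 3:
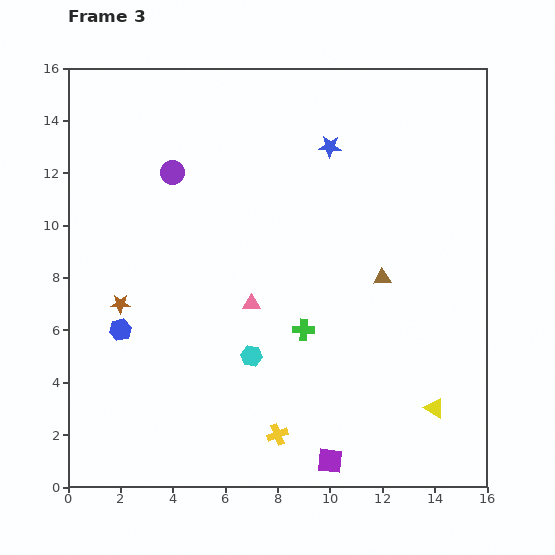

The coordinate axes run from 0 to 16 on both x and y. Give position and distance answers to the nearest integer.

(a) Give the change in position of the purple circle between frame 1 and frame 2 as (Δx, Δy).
(-4, -2)

The purple circle was at (12, 15) in frame 1 and (8, 13) in frame 2.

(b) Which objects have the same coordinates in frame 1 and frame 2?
the blue hexagon, the purple square, the blue star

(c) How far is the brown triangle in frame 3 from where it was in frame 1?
2

The brown triangle moved from (14, 8) to (12, 8), a distance of √(2² + 0²) ≈ 2.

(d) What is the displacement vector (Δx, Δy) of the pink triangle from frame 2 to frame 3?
(0, 3)

The pink triangle was at (7, 4) in frame 2 and (7, 7) in frame 3.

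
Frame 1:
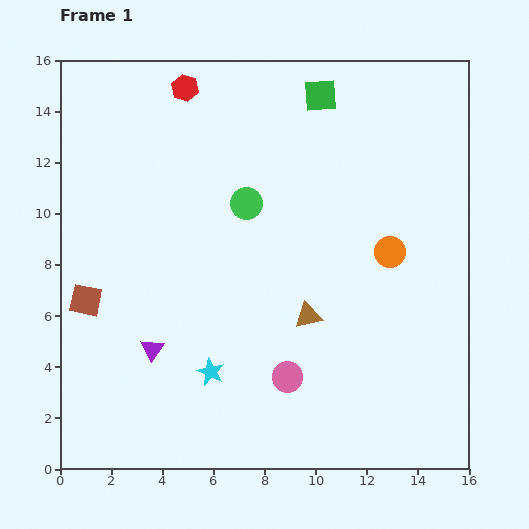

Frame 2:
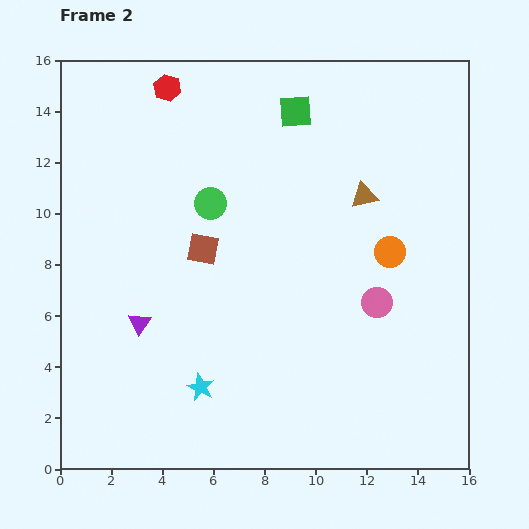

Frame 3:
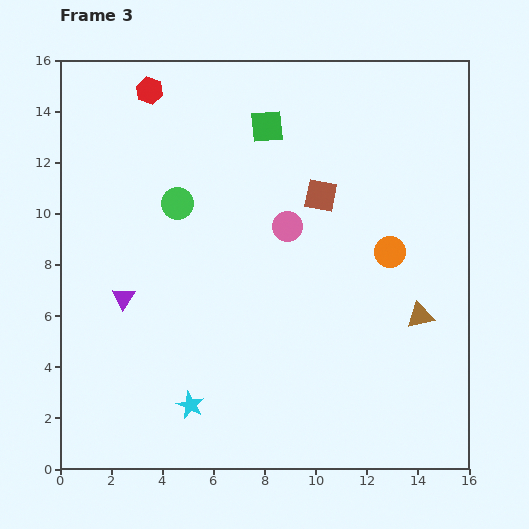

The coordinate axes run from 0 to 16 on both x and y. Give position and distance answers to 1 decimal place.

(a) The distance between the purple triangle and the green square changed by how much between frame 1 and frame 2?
-1.6

Distance in frame 1: 11.9. Distance in frame 2: 10.3.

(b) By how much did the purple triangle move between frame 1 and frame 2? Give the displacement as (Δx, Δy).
(-0.5, 1.0)

The purple triangle was at (3.6, 4.7) in frame 1 and (3.1, 5.7) in frame 2.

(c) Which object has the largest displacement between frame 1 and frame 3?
the brown square

(moved 10.1; next 5.9)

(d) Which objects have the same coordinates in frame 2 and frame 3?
the orange circle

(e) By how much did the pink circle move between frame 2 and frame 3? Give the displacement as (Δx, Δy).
(-3.5, 3.0)

The pink circle was at (12.4, 6.5) in frame 2 and (8.9, 9.5) in frame 3.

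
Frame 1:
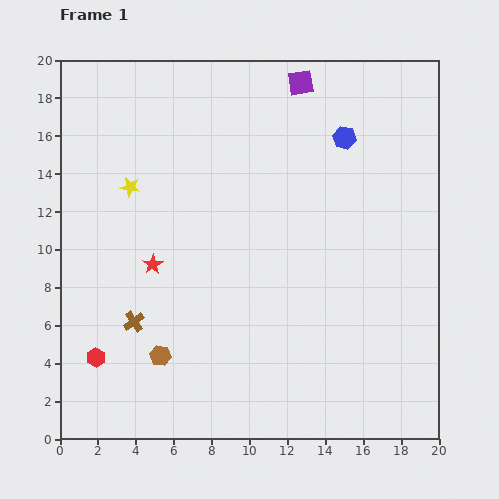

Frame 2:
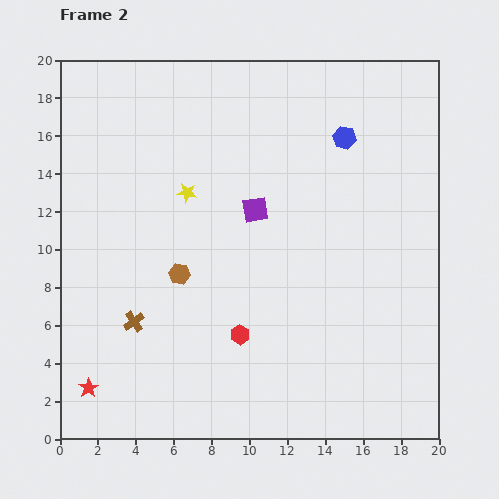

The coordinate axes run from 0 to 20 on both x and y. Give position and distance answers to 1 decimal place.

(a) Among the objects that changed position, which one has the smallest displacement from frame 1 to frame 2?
the yellow star

(moved 3.0)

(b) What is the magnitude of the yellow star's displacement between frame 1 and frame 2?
3.0

The yellow star moved from (3.7, 13.3) to (6.7, 13.0), a distance of √(3.0² + 0.3²) ≈ 3.0.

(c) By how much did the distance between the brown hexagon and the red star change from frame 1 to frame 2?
+2.9

Distance in frame 1: 4.8. Distance in frame 2: 7.7.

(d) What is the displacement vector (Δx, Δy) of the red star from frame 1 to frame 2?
(-3.4, -6.5)

The red star was at (4.9, 9.2) in frame 1 and (1.5, 2.7) in frame 2.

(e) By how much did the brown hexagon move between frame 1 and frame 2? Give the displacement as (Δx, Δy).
(1.0, 4.3)

The brown hexagon was at (5.3, 4.4) in frame 1 and (6.3, 8.7) in frame 2.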